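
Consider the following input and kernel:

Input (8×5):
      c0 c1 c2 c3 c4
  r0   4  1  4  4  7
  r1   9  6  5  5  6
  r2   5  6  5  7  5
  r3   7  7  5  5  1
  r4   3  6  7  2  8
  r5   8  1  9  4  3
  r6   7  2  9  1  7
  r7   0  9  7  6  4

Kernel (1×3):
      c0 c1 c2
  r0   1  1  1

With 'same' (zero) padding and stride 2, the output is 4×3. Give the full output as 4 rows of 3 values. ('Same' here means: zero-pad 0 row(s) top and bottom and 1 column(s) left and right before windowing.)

5 9 11
11 18 12
9 15 10
9 12 8

Output[0,0]: The receptive field on the zero-padded input at this output position is [0 4 1]. Elementwise product with the kernel and sum: 0·1 + 4·1 + 1·1.
Output[0,1]: The receptive field on the zero-padded input at this output position is [1 4 4]. Elementwise product with the kernel and sum: 1·1 + 4·1 + 4·1.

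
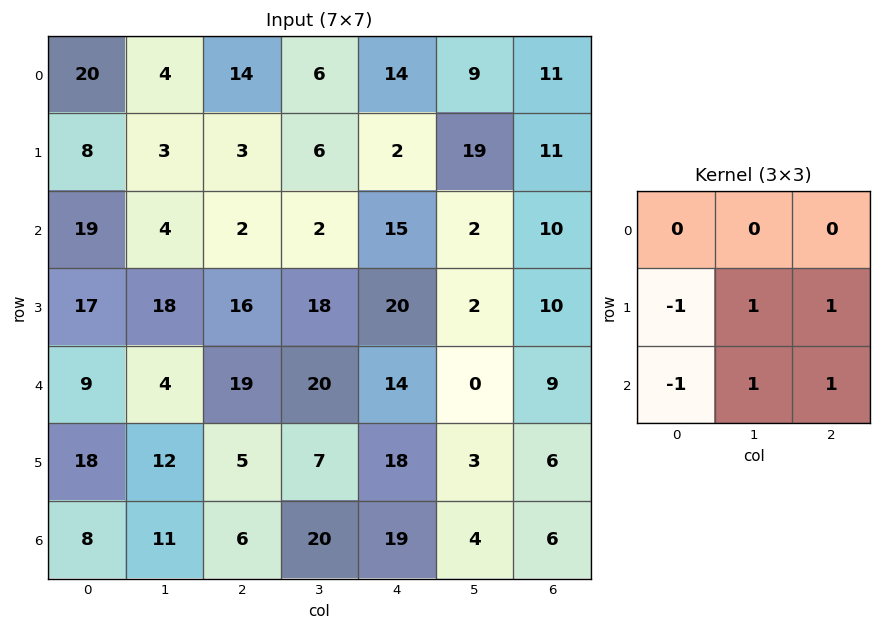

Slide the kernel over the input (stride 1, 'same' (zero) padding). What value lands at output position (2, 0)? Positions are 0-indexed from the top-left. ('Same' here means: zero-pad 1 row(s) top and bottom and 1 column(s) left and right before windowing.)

58

The receptive field on the zero-padded input at this output position is [0 8 3 / 0 19 4 / 0 17 18]. Elementwise product with the kernel and sum: 0·-1 + 19·1 + 4·1 + 0·-1 + 17·1 + 18·1.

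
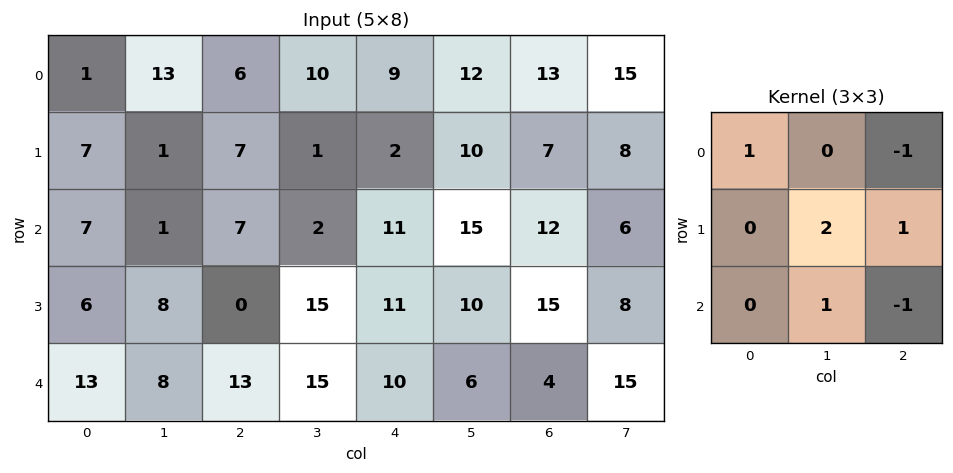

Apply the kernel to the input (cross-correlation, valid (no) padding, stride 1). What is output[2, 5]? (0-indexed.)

The receptive field on the input at this output position is [15 12 6 / 10 15 8 / 6 4 15]. Elementwise product with the kernel and sum: 15·1 + 6·-1 + 15·2 + 8·1 + 4·1 + 15·-1.

36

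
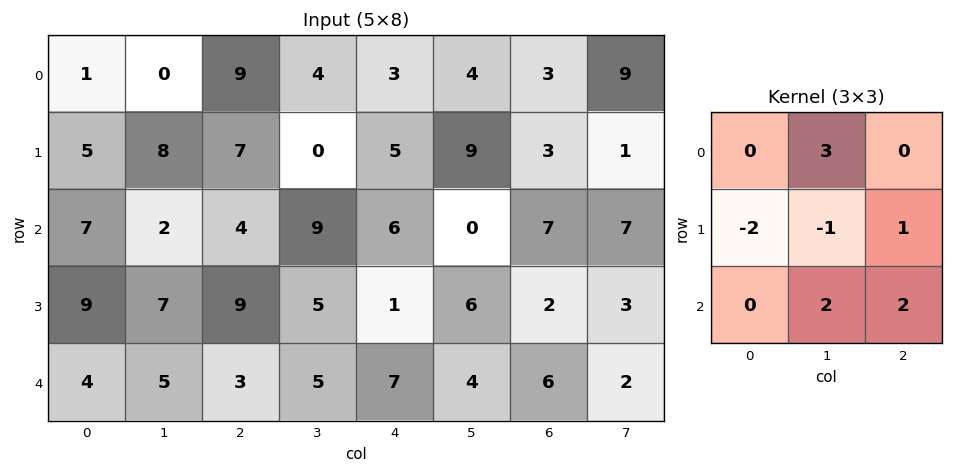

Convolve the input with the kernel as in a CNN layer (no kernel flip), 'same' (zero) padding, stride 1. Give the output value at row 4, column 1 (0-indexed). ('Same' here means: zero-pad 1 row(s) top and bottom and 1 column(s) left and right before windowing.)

11

The receptive field on the zero-padded input at this output position is [9 7 9 / 4 5 3 / 0 0 0]. Elementwise product with the kernel and sum: 7·3 + 4·-2 + 5·-1 + 3·1 + 0·2 + 0·2.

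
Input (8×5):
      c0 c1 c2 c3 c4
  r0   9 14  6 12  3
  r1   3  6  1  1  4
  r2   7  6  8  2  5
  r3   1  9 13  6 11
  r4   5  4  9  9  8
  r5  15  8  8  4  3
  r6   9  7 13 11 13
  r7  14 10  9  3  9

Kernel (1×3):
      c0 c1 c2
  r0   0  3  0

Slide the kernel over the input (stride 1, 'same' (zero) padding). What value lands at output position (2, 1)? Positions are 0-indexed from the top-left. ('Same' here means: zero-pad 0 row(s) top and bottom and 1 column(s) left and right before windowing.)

18

The receptive field on the zero-padded input at this output position is [7 6 8]. Elementwise product with the kernel and sum: 6·3.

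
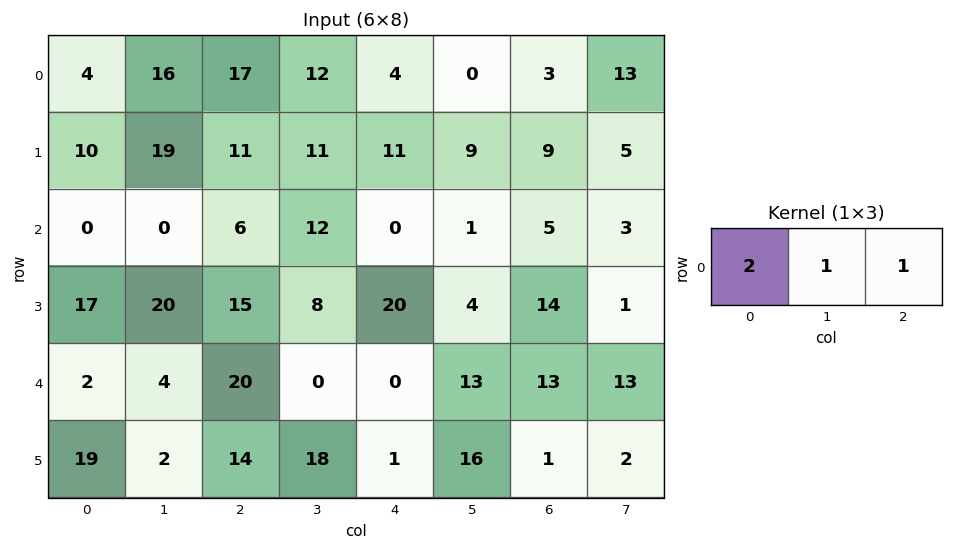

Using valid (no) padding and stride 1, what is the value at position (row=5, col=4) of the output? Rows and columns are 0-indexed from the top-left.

The receptive field on the input at this output position is [1 16 1]. Elementwise product with the kernel and sum: 1·2 + 16·1 + 1·1.

19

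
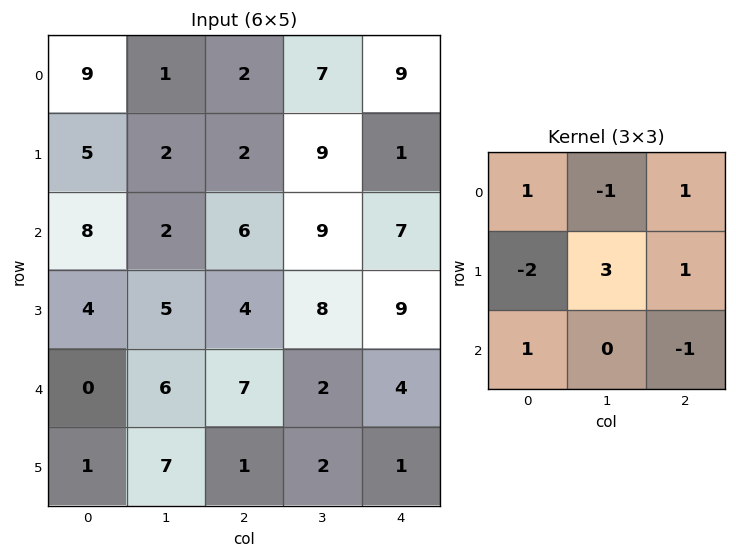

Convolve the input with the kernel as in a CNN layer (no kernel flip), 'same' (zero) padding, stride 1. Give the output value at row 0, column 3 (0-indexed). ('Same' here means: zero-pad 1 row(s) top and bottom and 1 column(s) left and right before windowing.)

27

The receptive field on the zero-padded input at this output position is [0 0 0 / 2 7 9 / 2 9 1]. Elementwise product with the kernel and sum: 0·1 + 0·-1 + 0·1 + 2·-2 + 7·3 + 9·1 + 2·1 + 1·-1.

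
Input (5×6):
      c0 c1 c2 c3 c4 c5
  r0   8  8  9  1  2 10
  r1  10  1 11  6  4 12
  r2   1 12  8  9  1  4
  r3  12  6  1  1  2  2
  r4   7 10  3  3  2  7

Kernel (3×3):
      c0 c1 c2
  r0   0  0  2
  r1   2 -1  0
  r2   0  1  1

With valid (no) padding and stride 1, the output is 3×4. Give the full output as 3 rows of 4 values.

Output[0,0]: The receptive field on the input at this output position is [8 8 9 / 10 1 11 / 1 12 8]. Elementwise product with the kernel and sum: 9·2 + 10·2 + 1·-1 + 12·1 + 8·1.
Output[0,1]: The receptive field on the input at this output position is [8 9 1 / 1 11 6 / 12 8 9]. Elementwise product with the kernel and sum: 1·2 + 1·2 + 11·-1 + 8·1 + 9·1.

57 10 30 33
19 30 18 45
47 35 8 17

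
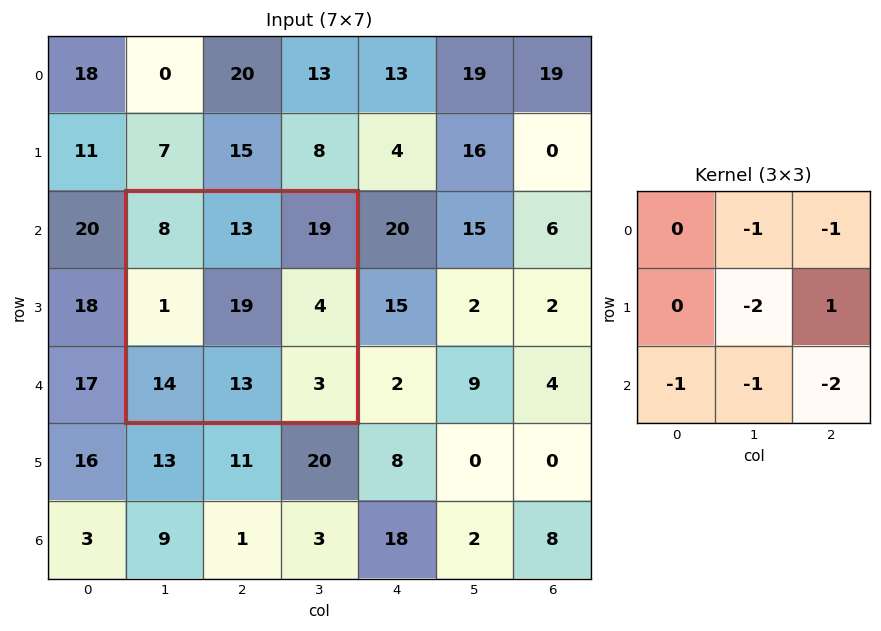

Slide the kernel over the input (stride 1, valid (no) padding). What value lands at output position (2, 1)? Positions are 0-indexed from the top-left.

-99

The receptive field on the input at this output position is [8 13 19 / 1 19 4 / 14 13 3]. Elementwise product with the kernel and sum: 13·-1 + 19·-1 + 19·-2 + 4·1 + 14·-1 + 13·-1 + 3·-2.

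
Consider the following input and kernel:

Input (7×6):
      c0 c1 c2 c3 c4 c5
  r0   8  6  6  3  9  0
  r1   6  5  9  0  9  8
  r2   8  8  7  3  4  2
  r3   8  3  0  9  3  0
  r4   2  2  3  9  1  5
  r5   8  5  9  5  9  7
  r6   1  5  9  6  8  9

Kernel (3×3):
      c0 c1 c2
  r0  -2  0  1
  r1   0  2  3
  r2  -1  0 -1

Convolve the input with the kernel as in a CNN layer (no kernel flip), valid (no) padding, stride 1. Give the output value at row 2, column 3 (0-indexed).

The receptive field on the input at this output position is [3 4 2 / 9 3 0 / 9 1 5]. Elementwise product with the kernel and sum: 3·-2 + 2·1 + 3·2 + 0·3 + 9·-1 + 5·-1.

-12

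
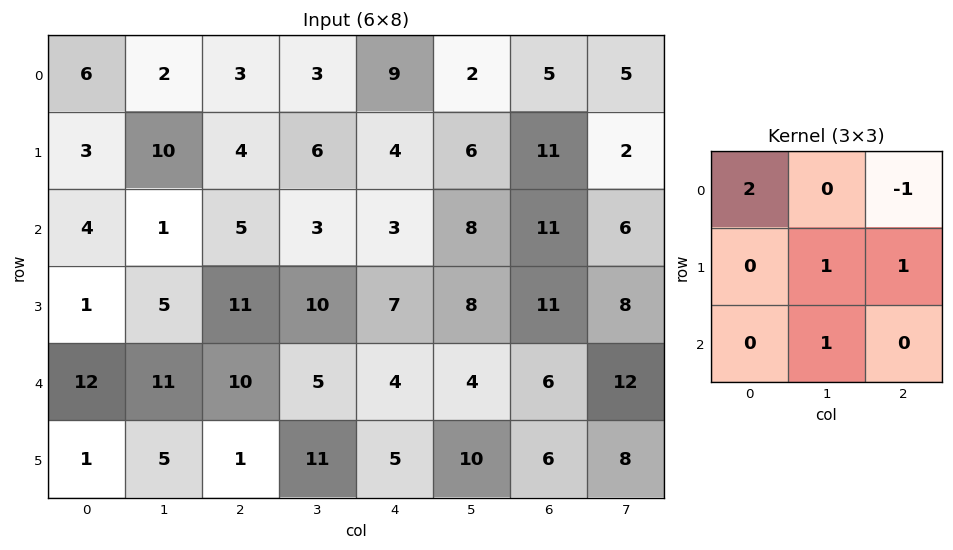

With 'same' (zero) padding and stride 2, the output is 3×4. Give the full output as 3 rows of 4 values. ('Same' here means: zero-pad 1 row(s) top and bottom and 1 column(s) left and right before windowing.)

Output[0,0]: The receptive field on the zero-padded input at this output position is [0 0 0 / 0 6 2 / 0 3 10]. Elementwise product with the kernel and sum: 0·2 + 0·-1 + 6·1 + 2·1 + 3·1.
Output[0,1]: The receptive field on the zero-padded input at this output position is [0 0 0 / 2 3 3 / 10 4 6]. Elementwise product with the kernel and sum: 0·2 + 0·-1 + 3·1 + 3·1 + 4·1.

11 10 15 21
-4 33 24 38
19 16 25 32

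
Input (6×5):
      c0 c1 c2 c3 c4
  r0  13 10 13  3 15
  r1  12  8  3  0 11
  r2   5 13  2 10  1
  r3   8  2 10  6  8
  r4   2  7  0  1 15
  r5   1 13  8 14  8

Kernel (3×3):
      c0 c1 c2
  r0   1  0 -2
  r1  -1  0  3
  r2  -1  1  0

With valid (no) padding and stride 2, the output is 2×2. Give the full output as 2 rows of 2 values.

Output[0,0]: The receptive field on the input at this output position is [13 10 13 / 12 8 3 / 5 13 2]. Elementwise product with the kernel and sum: 13·1 + 13·-2 + 12·-1 + 3·3 + 5·-1 + 13·1.
Output[0,1]: The receptive field on the input at this output position is [13 3 15 / 3 0 11 / 2 10 1]. Elementwise product with the kernel and sum: 13·1 + 15·-2 + 3·-1 + 11·3 + 2·-1 + 10·1.

-8 21
28 15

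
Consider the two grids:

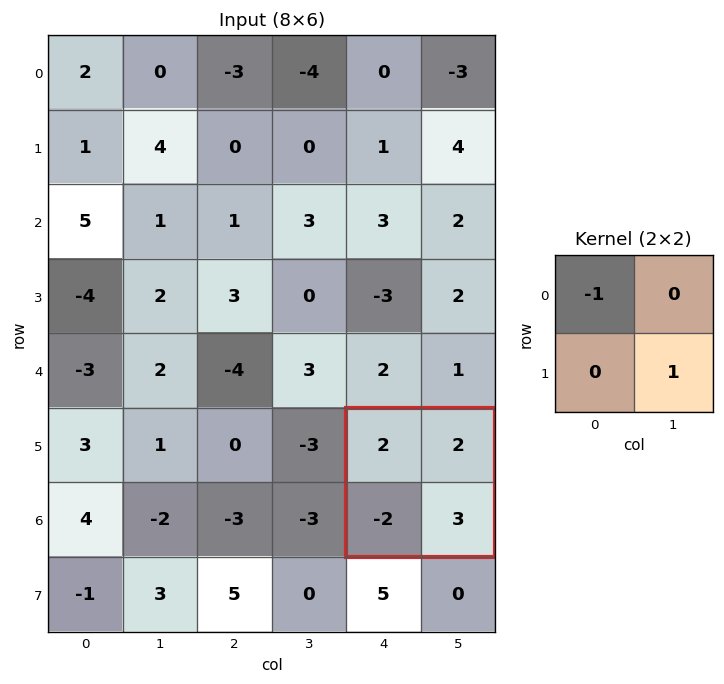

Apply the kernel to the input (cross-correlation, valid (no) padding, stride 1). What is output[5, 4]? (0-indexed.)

1

The receptive field on the input at this output position is [2 2 / -2 3]. Elementwise product with the kernel and sum: 2·-1 + 3·1.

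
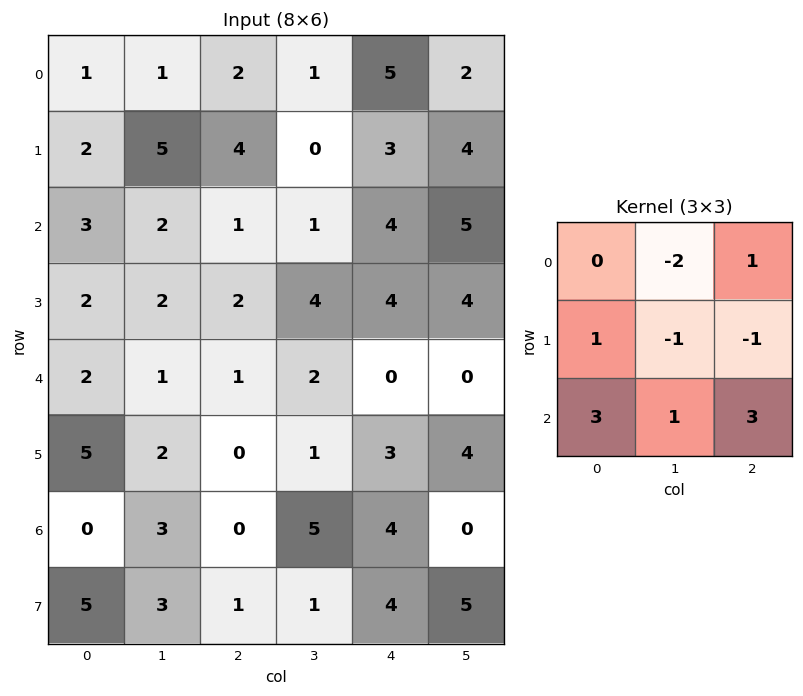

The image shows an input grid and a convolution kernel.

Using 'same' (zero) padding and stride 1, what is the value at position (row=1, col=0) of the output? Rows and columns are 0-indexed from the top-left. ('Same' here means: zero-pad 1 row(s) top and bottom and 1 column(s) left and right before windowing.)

The receptive field on the zero-padded input at this output position is [0 1 1 / 0 2 5 / 0 3 2]. Elementwise product with the kernel and sum: 1·-2 + 1·1 + 0·1 + 2·-1 + 5·-1 + 0·3 + 3·1 + 2·3.

1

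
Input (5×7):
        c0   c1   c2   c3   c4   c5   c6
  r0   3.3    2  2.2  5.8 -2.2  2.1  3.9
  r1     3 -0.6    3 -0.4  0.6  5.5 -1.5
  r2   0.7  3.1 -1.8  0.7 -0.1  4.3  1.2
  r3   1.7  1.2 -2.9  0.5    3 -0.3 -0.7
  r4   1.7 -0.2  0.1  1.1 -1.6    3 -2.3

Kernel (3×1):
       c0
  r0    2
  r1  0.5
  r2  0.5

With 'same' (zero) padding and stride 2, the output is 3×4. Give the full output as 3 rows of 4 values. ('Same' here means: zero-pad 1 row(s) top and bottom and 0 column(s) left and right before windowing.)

Output[0,0]: The receptive field on the zero-padded input at this output position is [0 / 3.3 / 3]. Elementwise product with the kernel and sum: 0·2 + 3.3·0.5 + 3·0.5.

3.15 2.6 -0.8 1.2
7.2 3.65 2.65 -2.75
4.25 -5.75 5.2 -2.55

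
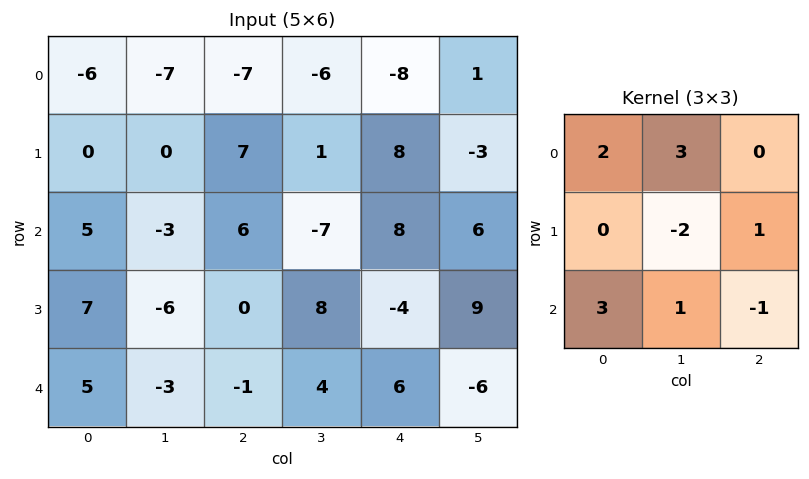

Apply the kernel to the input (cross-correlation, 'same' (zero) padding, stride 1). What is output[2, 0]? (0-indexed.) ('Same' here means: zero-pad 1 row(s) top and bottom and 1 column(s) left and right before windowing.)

0

The receptive field on the zero-padded input at this output position is [0 0 0 / 0 5 -3 / 0 7 -6]. Elementwise product with the kernel and sum: 0·2 + 0·3 + 5·-2 + -3·1 + 0·3 + 7·1 + -6·-1.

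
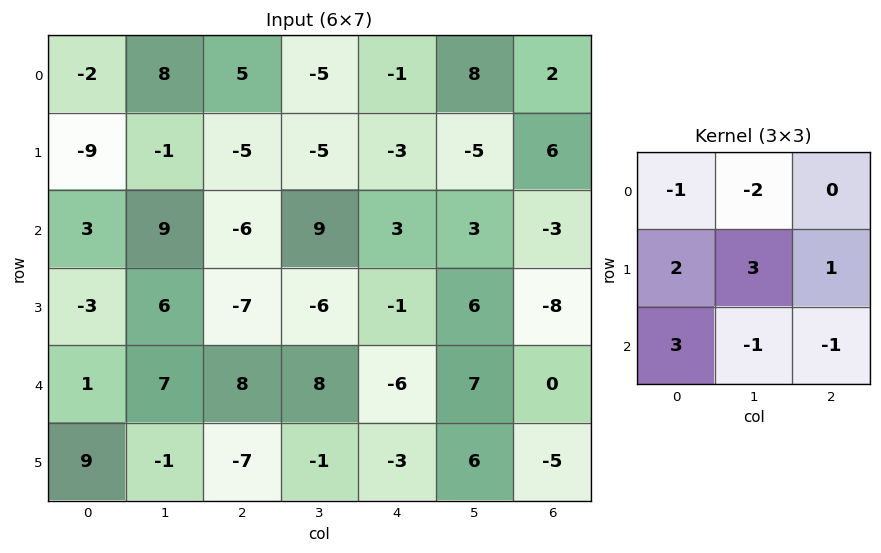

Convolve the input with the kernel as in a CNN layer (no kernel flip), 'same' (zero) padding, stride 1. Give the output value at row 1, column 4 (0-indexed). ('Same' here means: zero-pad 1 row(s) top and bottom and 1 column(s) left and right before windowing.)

4

The receptive field on the zero-padded input at this output position is [-5 -1 8 / -5 -3 -5 / 9 3 3]. Elementwise product with the kernel and sum: -5·-1 + -1·-2 + -5·2 + -3·3 + -5·1 + 9·3 + 3·-1 + 3·-1.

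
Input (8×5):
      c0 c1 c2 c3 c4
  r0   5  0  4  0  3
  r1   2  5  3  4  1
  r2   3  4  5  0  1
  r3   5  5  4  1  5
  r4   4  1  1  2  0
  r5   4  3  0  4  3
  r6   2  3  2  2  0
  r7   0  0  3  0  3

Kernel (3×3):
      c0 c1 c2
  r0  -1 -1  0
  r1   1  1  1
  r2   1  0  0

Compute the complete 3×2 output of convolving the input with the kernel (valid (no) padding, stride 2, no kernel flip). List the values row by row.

8 9
11 6
4 6

Output[0,0]: The receptive field on the input at this output position is [5 0 4 / 2 5 3 / 3 4 5]. Elementwise product with the kernel and sum: 5·-1 + 0·-1 + 2·1 + 5·1 + 3·1 + 3·1.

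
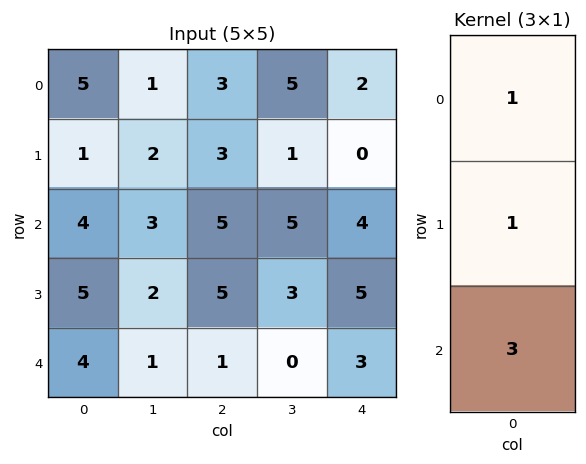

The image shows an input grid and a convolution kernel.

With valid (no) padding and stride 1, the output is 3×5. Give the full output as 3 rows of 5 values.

18 12 21 21 14
20 11 23 15 19
21 8 13 8 18

Output[0,0]: The receptive field on the input at this output position is [5 / 1 / 4]. Elementwise product with the kernel and sum: 5·1 + 1·1 + 4·3.
Output[0,1]: The receptive field on the input at this output position is [1 / 2 / 3]. Elementwise product with the kernel and sum: 1·1 + 2·1 + 3·3.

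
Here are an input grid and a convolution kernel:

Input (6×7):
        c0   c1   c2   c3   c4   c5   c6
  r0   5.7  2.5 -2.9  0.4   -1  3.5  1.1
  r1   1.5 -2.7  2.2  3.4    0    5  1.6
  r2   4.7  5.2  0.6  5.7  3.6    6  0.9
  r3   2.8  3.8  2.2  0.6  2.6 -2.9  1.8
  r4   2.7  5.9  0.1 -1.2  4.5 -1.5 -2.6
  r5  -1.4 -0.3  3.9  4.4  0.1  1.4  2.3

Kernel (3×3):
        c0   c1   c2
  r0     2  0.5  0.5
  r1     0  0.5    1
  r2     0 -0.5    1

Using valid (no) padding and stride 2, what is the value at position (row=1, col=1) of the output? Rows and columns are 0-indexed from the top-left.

13.85

The receptive field on the input at this output position is [0.6 5.7 3.6 / 2.2 0.6 2.6 / 0.1 -1.2 4.5]. Elementwise product with the kernel and sum: 0.6·2 + 5.7·0.5 + 3.6·0.5 + 0.6·0.5 + 2.6·1 + -1.2·-0.5 + 4.5·1.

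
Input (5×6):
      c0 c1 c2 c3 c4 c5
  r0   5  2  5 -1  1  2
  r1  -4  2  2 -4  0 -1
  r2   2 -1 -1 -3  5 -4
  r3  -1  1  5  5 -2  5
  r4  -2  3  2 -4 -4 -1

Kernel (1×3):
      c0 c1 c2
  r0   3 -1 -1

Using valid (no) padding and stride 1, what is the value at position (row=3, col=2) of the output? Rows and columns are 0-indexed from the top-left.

12

The receptive field on the input at this output position is [5 5 -2]. Elementwise product with the kernel and sum: 5·3 + 5·-1 + -2·-1.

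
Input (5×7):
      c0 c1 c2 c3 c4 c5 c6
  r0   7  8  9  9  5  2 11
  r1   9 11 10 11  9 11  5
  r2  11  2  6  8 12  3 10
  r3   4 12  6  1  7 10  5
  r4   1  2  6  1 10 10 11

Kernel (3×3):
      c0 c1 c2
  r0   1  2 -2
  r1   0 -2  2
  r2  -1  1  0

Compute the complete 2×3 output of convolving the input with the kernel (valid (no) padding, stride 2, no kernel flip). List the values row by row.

Output[0,0]: The receptive field on the input at this output position is [7 8 9 / 9 11 10 / 11 2 6]. Elementwise product with the kernel and sum: 7·1 + 8·2 + 9·-2 + 11·-2 + 10·2 + 11·-1 + 2·1.
Output[0,1]: The receptive field on the input at this output position is [9 9 5 / 10 11 9 / 6 8 12]. Elementwise product with the kernel and sum: 9·1 + 9·2 + 5·-2 + 11·-2 + 9·2 + 6·-1 + 8·1.

-6 15 -34
-8 5 -12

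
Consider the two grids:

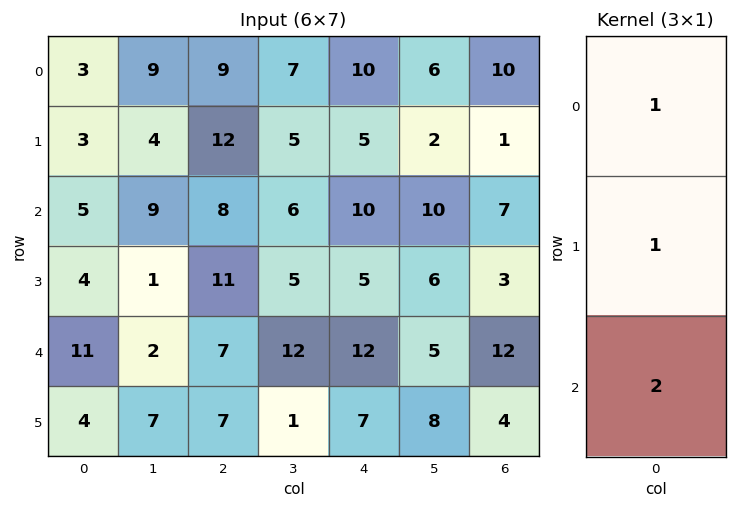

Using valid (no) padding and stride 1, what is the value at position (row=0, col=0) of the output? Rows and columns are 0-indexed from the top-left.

16

The receptive field on the input at this output position is [3 / 3 / 5]. Elementwise product with the kernel and sum: 3·1 + 3·1 + 5·2.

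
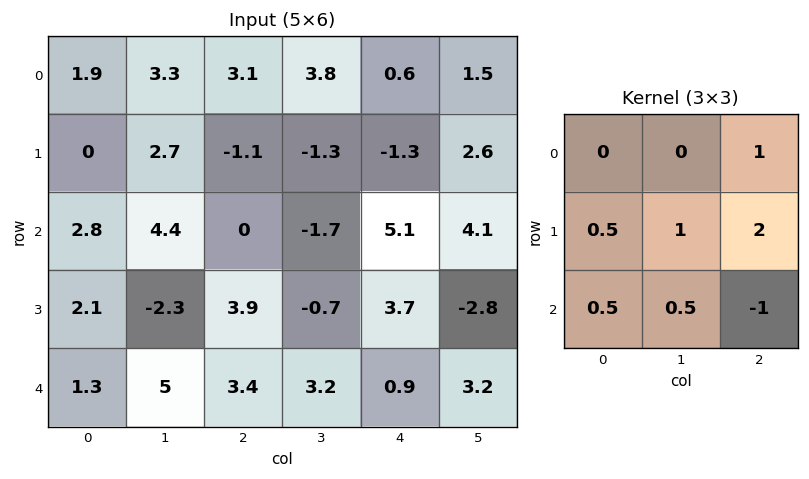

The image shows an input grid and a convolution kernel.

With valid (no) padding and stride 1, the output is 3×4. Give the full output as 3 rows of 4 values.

7.2 5.35 -9.8 2.35
0.7 -1 5.1 19.35
6.3 0.65 16.15 0.7

Output[0,0]: The receptive field on the input at this output position is [1.9 3.3 3.1 / 0 2.7 -1.1 / 2.8 4.4 0]. Elementwise product with the kernel and sum: 3.1·1 + 0·0.5 + 2.7·1 + -1.1·2 + 2.8·0.5 + 4.4·0.5 + 0·-1.
Output[0,1]: The receptive field on the input at this output position is [3.3 3.1 3.8 / 2.7 -1.1 -1.3 / 4.4 0 -1.7]. Elementwise product with the kernel and sum: 3.8·1 + 2.7·0.5 + -1.1·1 + -1.3·2 + 4.4·0.5 + 0·0.5 + -1.7·-1.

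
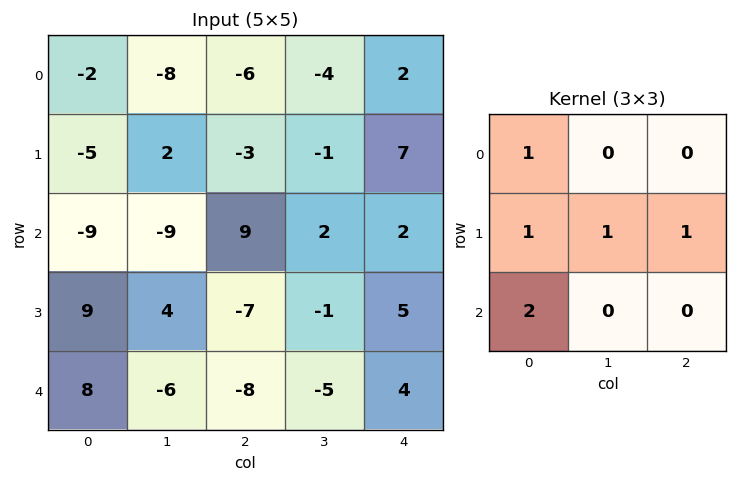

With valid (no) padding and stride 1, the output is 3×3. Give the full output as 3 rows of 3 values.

-26 -28 15
4 12 -4
13 -25 -10

Output[0,0]: The receptive field on the input at this output position is [-2 -8 -6 / -5 2 -3 / -9 -9 9]. Elementwise product with the kernel and sum: -2·1 + -5·1 + 2·1 + -3·1 + -9·2.
Output[0,1]: The receptive field on the input at this output position is [-8 -6 -4 / 2 -3 -1 / -9 9 2]. Elementwise product with the kernel and sum: -8·1 + 2·1 + -3·1 + -1·1 + -9·2.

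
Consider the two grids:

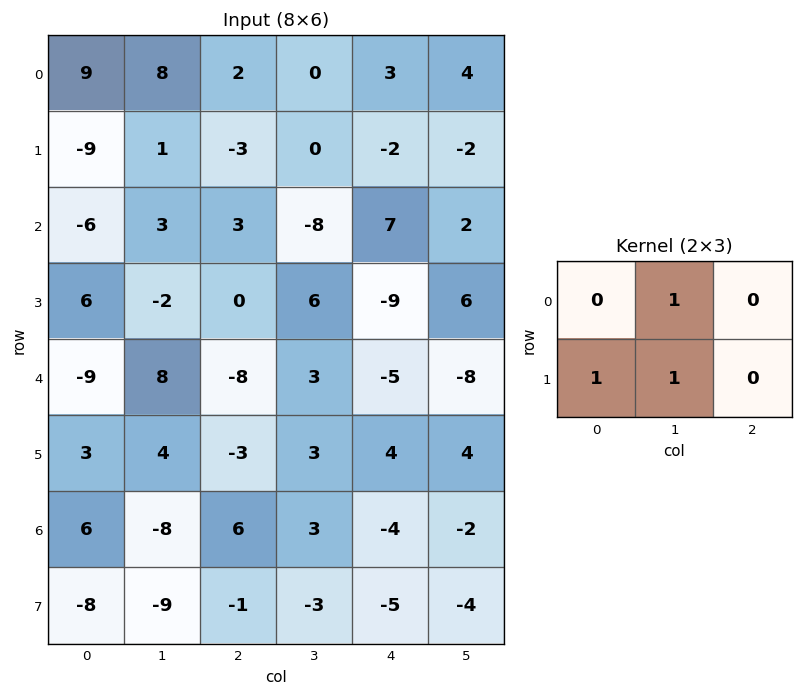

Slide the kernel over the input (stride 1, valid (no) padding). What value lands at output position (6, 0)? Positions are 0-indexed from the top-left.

-25

The receptive field on the input at this output position is [6 -8 6 / -8 -9 -1]. Elementwise product with the kernel and sum: -8·1 + -8·1 + -9·1.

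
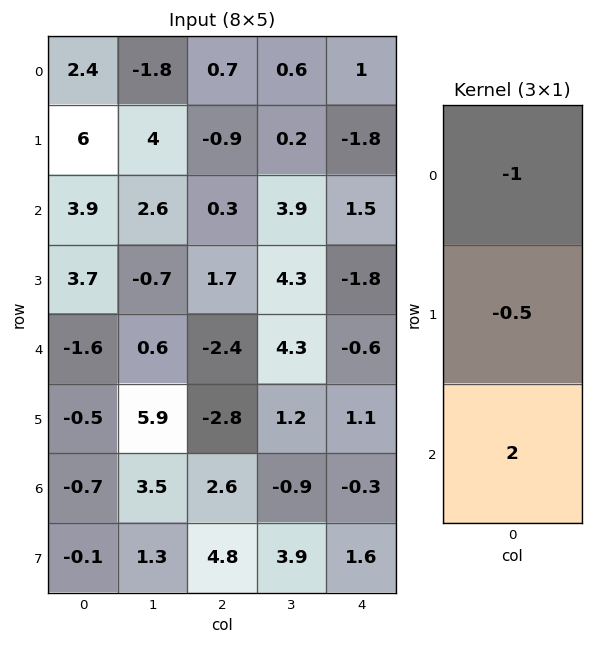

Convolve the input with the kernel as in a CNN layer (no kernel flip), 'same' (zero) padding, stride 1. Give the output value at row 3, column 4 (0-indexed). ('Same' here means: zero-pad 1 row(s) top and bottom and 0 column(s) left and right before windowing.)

-1.8

The receptive field on the zero-padded input at this output position is [1.5 / -1.8 / -0.6]. Elementwise product with the kernel and sum: 1.5·-1 + -1.8·-0.5 + -0.6·2.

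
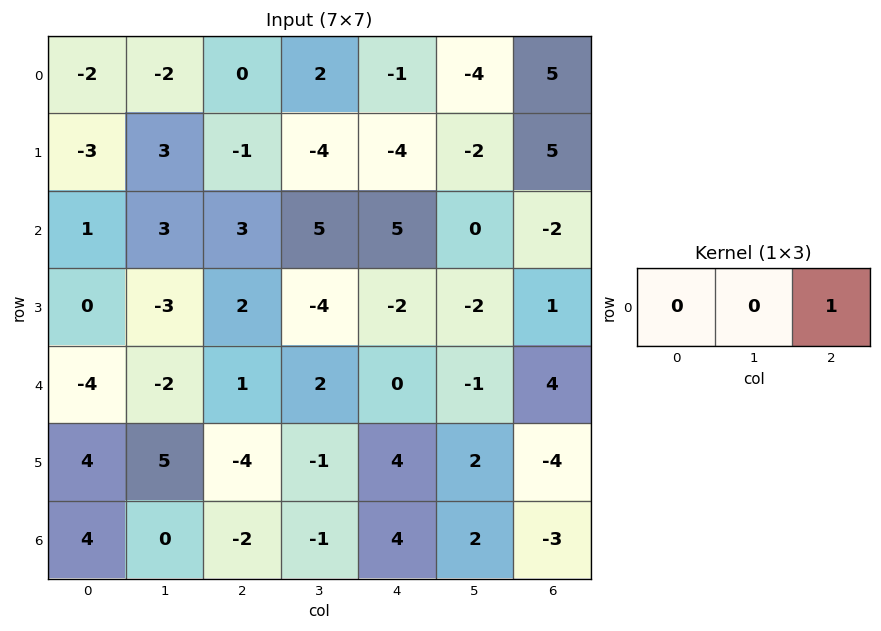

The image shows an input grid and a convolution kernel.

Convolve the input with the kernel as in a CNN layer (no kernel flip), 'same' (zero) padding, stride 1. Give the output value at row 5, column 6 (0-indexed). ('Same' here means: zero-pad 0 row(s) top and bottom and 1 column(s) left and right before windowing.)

The receptive field on the zero-padded input at this output position is [2 -4 0]. Elementwise product with the kernel and sum: 0·1.

0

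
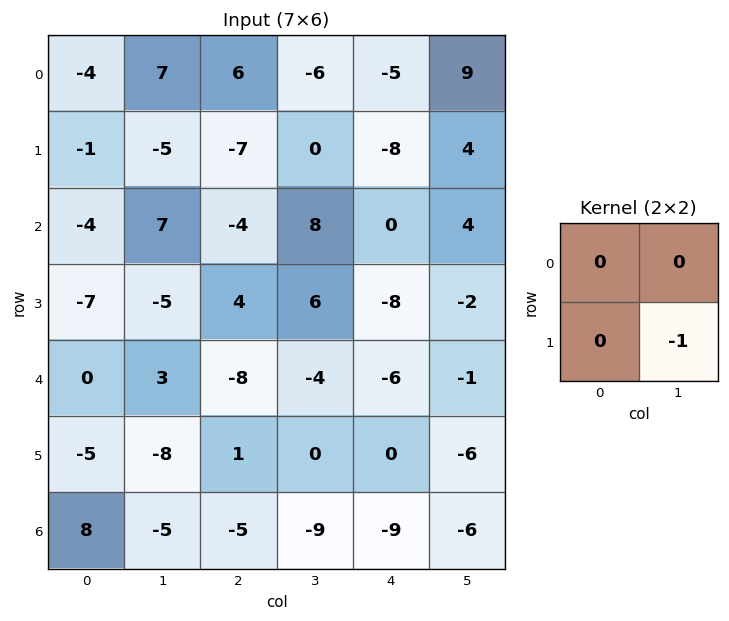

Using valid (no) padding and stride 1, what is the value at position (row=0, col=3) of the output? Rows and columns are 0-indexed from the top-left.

8

The receptive field on the input at this output position is [-6 -5 / 0 -8]. Elementwise product with the kernel and sum: -8·-1.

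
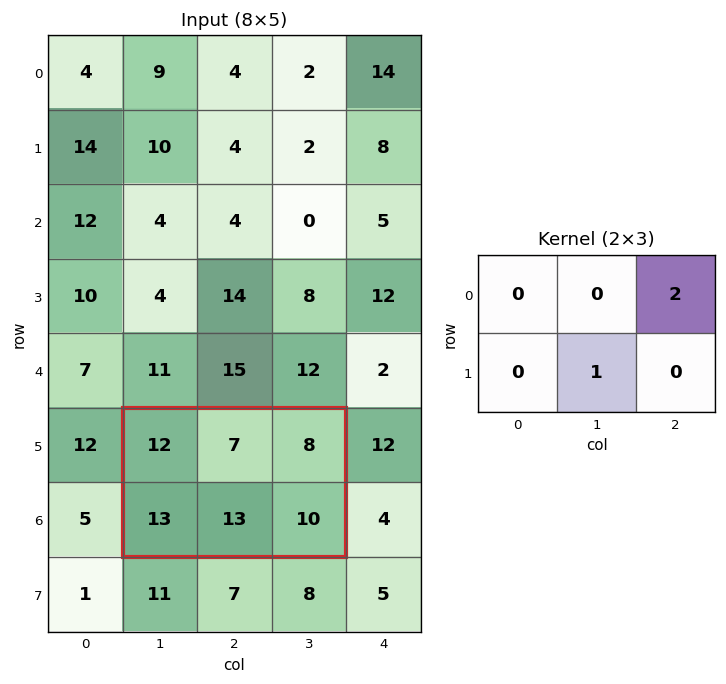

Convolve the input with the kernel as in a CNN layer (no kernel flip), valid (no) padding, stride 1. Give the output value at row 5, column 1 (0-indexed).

29

The receptive field on the input at this output position is [12 7 8 / 13 13 10]. Elementwise product with the kernel and sum: 8·2 + 13·1.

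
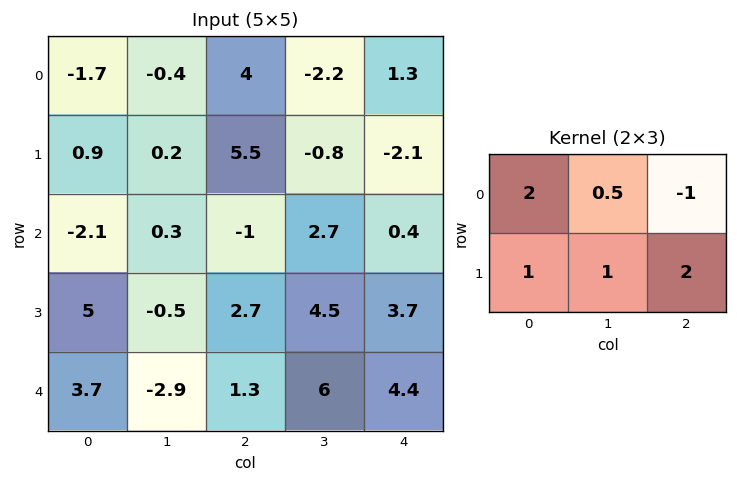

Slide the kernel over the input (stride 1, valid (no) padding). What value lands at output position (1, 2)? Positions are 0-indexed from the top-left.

15.2

The receptive field on the input at this output position is [5.5 -0.8 -2.1 / -1 2.7 0.4]. Elementwise product with the kernel and sum: 5.5·2 + -0.8·0.5 + -2.1·-1 + -1·1 + 2.7·1 + 0.4·2.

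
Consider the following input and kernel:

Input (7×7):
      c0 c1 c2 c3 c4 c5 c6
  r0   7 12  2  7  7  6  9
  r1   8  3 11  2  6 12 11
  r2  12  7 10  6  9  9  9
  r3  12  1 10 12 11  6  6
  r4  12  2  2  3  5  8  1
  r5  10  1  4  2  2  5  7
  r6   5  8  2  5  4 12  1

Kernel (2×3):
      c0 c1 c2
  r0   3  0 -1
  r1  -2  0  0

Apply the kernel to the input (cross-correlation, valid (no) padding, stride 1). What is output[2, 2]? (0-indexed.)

1

The receptive field on the input at this output position is [10 6 9 / 10 12 11]. Elementwise product with the kernel and sum: 10·3 + 9·-1 + 10·-2.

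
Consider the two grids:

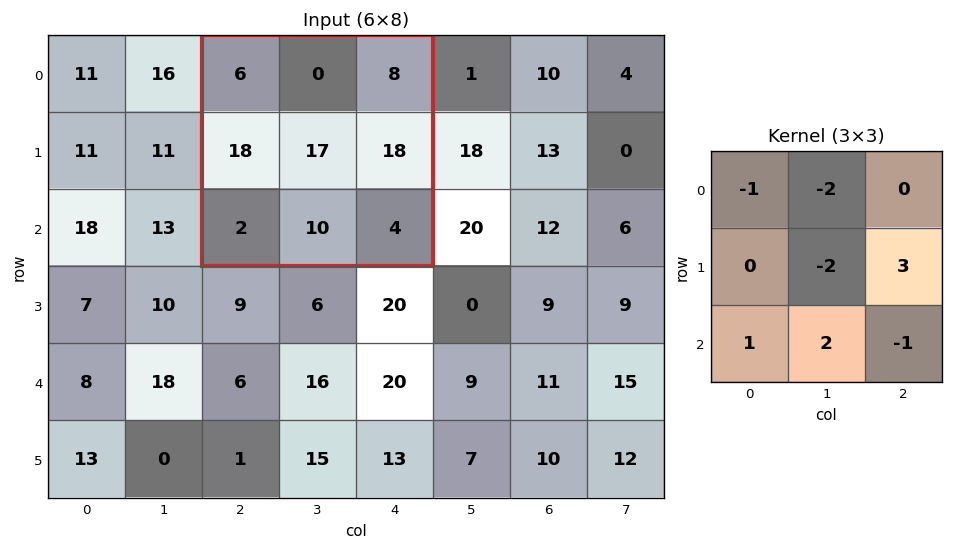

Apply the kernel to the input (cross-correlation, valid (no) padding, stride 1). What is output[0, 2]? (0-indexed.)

32

The receptive field on the input at this output position is [6 0 8 / 18 17 18 / 2 10 4]. Elementwise product with the kernel and sum: 6·-1 + 0·-2 + 17·-2 + 18·3 + 2·1 + 10·2 + 4·-1.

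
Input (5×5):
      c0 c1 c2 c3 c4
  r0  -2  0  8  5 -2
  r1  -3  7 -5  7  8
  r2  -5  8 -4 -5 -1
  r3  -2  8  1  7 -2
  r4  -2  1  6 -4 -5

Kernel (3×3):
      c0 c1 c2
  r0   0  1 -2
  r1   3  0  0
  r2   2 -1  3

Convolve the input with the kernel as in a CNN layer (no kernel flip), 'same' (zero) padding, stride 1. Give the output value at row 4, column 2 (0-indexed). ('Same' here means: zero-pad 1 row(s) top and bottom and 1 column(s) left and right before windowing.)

-10

The receptive field on the zero-padded input at this output position is [8 1 7 / 1 6 -4 / 0 0 0]. Elementwise product with the kernel and sum: 1·1 + 7·-2 + 1·3 + 0·2 + 0·-1 + 0·3.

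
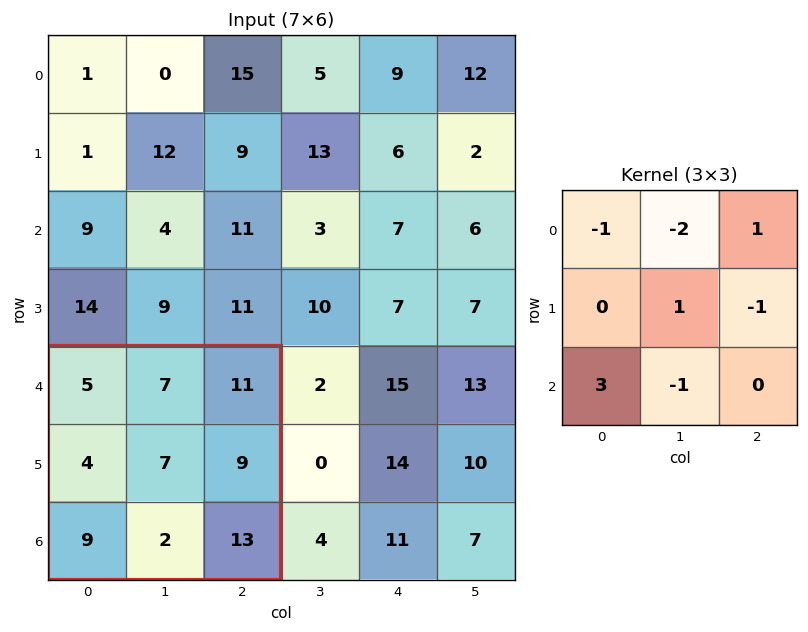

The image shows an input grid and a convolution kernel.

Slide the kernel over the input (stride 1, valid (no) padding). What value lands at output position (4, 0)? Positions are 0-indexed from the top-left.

15

The receptive field on the input at this output position is [5 7 11 / 4 7 9 / 9 2 13]. Elementwise product with the kernel and sum: 5·-1 + 7·-2 + 11·1 + 7·1 + 9·-1 + 9·3 + 2·-1.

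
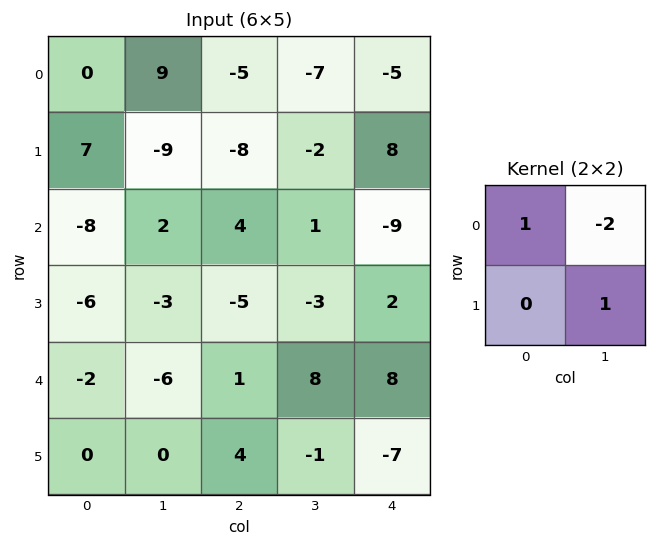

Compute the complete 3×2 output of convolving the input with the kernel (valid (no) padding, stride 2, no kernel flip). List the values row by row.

Output[0,0]: The receptive field on the input at this output position is [0 9 / 7 -9]. Elementwise product with the kernel and sum: 0·1 + 9·-2 + -9·1.

-27 7
-15 -1
10 -16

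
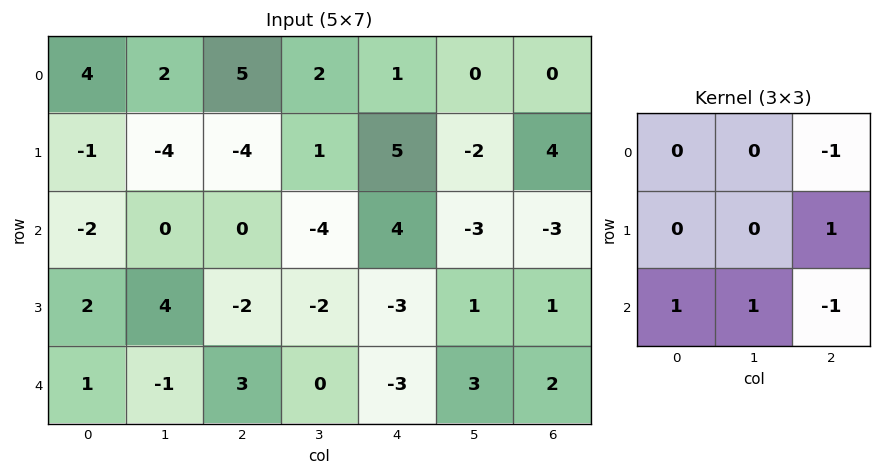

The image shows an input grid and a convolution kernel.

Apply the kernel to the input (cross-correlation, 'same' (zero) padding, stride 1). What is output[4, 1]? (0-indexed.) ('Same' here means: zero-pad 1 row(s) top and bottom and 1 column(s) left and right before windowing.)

The receptive field on the zero-padded input at this output position is [2 4 -2 / 1 -1 3 / 0 0 0]. Elementwise product with the kernel and sum: -2·-1 + 3·1 + 0·1 + 0·1 + 0·-1.

5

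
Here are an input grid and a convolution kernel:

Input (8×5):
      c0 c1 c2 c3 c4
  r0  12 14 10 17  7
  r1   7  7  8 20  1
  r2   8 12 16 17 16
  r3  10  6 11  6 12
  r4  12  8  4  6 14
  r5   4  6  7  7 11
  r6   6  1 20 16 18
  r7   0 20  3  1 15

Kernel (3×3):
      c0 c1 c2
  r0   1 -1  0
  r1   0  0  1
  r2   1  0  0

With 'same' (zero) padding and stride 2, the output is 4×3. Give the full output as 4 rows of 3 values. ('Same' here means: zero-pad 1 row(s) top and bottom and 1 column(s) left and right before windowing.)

Output[0,0]: The receptive field on the zero-padded input at this output position is [0 0 0 / 0 12 14 / 0 7 7]. Elementwise product with the kernel and sum: 0·1 + 0·-1 + 14·1 + 0·1.
Output[0,1]: The receptive field on the zero-padded input at this output position is [0 0 0 / 14 10 17 / 7 8 20]. Elementwise product with the kernel and sum: 0·1 + 0·-1 + 17·1 + 7·1.

14 24 20
5 22 25
-2 7 1
-3 35 -3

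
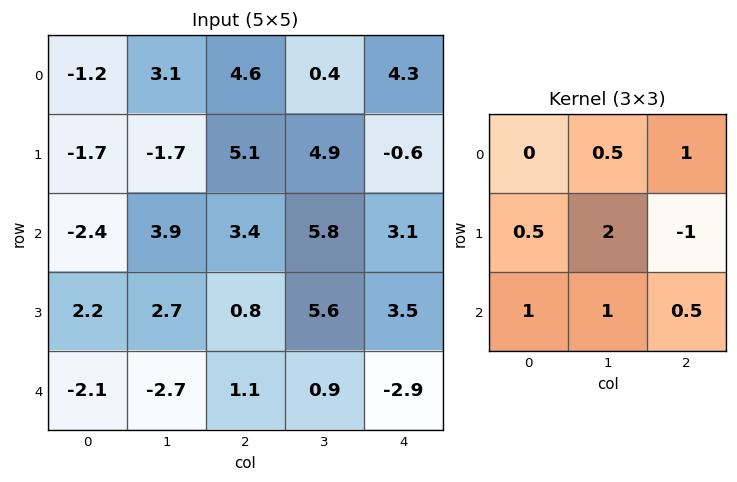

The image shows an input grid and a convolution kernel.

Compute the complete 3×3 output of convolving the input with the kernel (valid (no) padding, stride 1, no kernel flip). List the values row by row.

-0 17.35 28.2
12.75 16.7 20.2
6.8 3.7 14.65

Output[0,0]: The receptive field on the input at this output position is [-1.2 3.1 4.6 / -1.7 -1.7 5.1 / -2.4 3.9 3.4]. Elementwise product with the kernel and sum: 3.1·0.5 + 4.6·1 + -1.7·0.5 + -1.7·2 + 5.1·-1 + -2.4·1 + 3.9·1 + 3.4·0.5.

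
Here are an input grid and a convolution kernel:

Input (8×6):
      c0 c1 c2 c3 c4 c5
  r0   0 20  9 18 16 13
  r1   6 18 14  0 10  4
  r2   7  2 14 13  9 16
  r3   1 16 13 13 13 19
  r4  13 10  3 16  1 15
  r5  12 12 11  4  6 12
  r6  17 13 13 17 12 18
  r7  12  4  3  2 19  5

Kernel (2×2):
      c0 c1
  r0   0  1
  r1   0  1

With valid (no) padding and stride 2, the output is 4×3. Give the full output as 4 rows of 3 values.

Output[0,0]: The receptive field on the input at this output position is [0 20 / 6 18]. Elementwise product with the kernel and sum: 20·1 + 18·1.
Output[0,1]: The receptive field on the input at this output position is [9 18 / 14 0]. Elementwise product with the kernel and sum: 18·1 + 0·1.

38 18 17
18 26 35
22 20 27
17 19 23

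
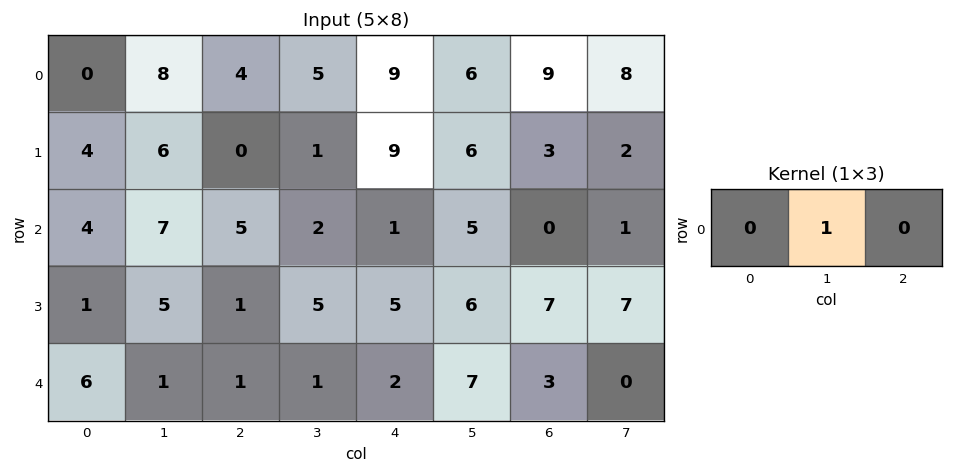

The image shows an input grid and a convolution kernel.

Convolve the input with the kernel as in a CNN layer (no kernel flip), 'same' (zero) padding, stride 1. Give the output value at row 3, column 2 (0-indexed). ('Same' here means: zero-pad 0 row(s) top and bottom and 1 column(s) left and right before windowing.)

1

The receptive field on the zero-padded input at this output position is [5 1 5]. Elementwise product with the kernel and sum: 1·1.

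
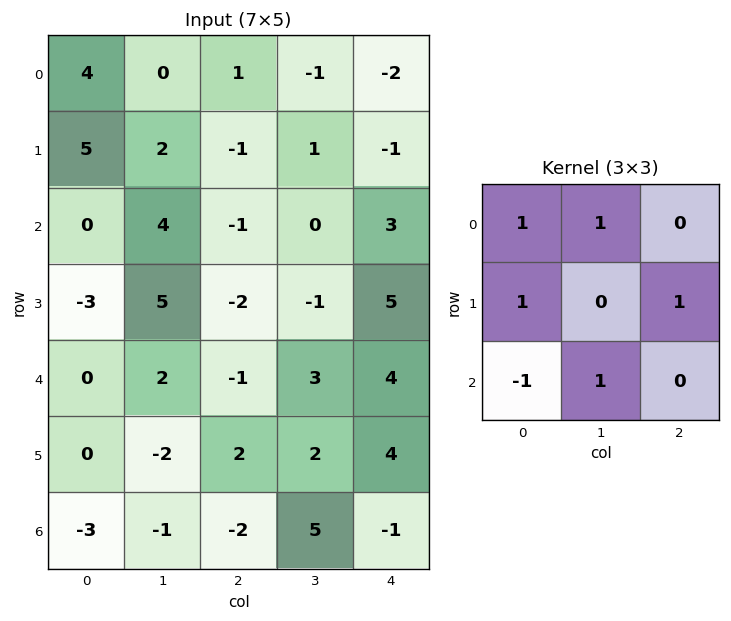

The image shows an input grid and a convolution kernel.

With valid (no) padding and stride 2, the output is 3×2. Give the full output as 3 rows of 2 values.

12 -1
1 6
6 15

Output[0,0]: The receptive field on the input at this output position is [4 0 1 / 5 2 -1 / 0 4 -1]. Elementwise product with the kernel and sum: 4·1 + 0·1 + 5·1 + -1·1 + 0·-1 + 4·1.
Output[0,1]: The receptive field on the input at this output position is [1 -1 -2 / -1 1 -1 / -1 0 3]. Elementwise product with the kernel and sum: 1·1 + -1·1 + -1·1 + -1·1 + -1·-1 + 0·1.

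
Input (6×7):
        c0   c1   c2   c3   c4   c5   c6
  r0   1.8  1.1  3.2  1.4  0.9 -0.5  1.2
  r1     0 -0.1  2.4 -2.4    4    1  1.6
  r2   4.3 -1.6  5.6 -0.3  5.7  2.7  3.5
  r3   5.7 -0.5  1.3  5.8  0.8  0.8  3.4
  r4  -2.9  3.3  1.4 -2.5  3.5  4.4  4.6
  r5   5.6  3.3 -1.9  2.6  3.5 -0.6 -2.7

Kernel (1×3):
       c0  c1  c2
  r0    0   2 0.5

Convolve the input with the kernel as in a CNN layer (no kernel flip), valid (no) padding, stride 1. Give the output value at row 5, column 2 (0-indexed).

The receptive field on the input at this output position is [-1.9 2.6 3.5]. Elementwise product with the kernel and sum: 2.6·2 + 3.5·0.5.

6.95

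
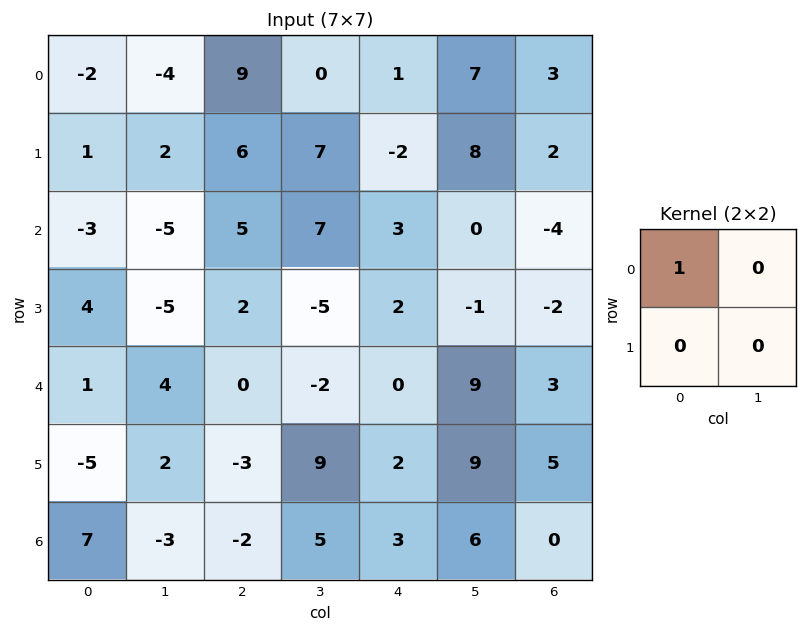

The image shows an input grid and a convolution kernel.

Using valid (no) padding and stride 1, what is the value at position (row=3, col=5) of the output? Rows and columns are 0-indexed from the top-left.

The receptive field on the input at this output position is [-1 -2 / 9 3]. Elementwise product with the kernel and sum: -1·1.

-1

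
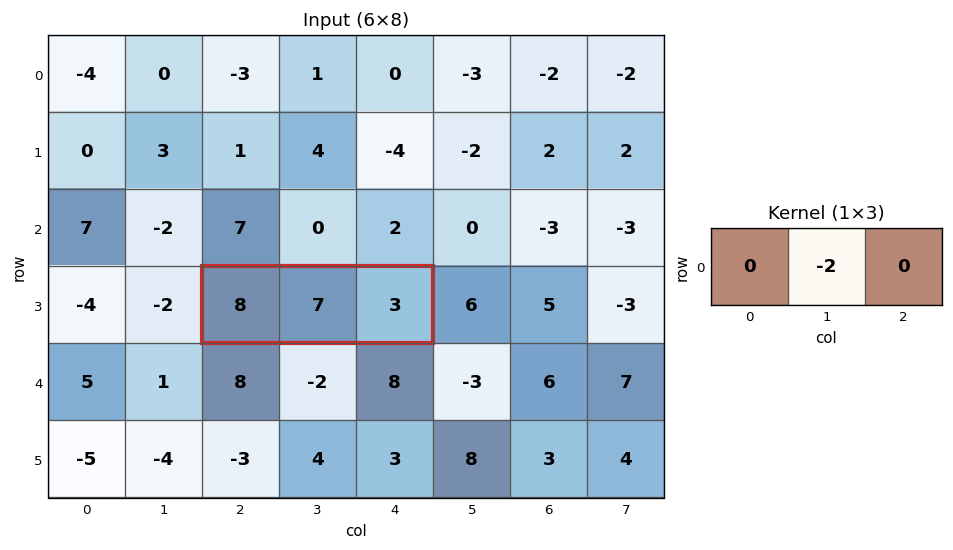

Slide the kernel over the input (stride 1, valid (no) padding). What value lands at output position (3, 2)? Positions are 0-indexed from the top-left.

The receptive field on the input at this output position is [8 7 3]. Elementwise product with the kernel and sum: 7·-2.

-14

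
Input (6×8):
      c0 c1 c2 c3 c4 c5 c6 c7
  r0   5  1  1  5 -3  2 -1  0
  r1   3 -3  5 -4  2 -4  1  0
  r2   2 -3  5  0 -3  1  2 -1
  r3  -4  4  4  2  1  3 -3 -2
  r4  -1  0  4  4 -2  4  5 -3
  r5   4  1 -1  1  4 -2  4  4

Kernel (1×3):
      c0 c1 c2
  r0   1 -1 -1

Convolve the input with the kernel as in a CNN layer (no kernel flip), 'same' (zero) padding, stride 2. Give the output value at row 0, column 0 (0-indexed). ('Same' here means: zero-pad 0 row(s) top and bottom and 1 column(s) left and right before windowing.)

-6

The receptive field on the zero-padded input at this output position is [0 5 1]. Elementwise product with the kernel and sum: 0·1 + 5·-1 + 1·-1.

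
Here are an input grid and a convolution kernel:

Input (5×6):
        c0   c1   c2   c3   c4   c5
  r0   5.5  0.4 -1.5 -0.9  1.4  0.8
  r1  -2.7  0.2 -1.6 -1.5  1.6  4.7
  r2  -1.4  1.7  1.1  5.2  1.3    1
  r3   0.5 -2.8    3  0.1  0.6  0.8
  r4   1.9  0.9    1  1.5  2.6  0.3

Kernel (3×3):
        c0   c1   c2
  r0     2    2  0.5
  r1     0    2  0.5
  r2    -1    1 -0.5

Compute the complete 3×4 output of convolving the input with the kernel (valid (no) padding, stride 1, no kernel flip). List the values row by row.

Output[0,0]: The receptive field on the input at this output position is [5.5 0.4 -1.5 / -2.7 0.2 -1.6 / -1.4 1.7 1.1]. Elementwise product with the kernel and sum: 5.5·2 + 0.4·2 + -1.5·0.5 + 0.2·2 + -1.6·0.5 + -1.4·-1 + 1.7·1 + 1.1·-0.5.

13.2 -9.8 -2.85 2.55
-6.65 7 2.45 5.75
-4.45 13.6 12.95 16.05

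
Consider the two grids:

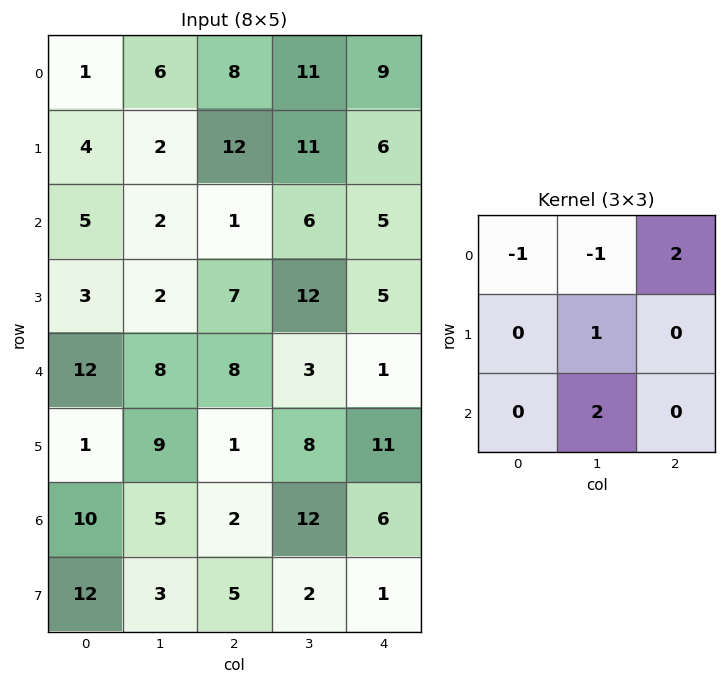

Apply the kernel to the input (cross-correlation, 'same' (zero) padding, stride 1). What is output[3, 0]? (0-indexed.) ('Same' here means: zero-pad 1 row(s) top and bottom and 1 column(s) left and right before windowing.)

26

The receptive field on the zero-padded input at this output position is [0 5 2 / 0 3 2 / 0 12 8]. Elementwise product with the kernel and sum: 0·-1 + 5·-1 + 2·2 + 3·1 + 12·2.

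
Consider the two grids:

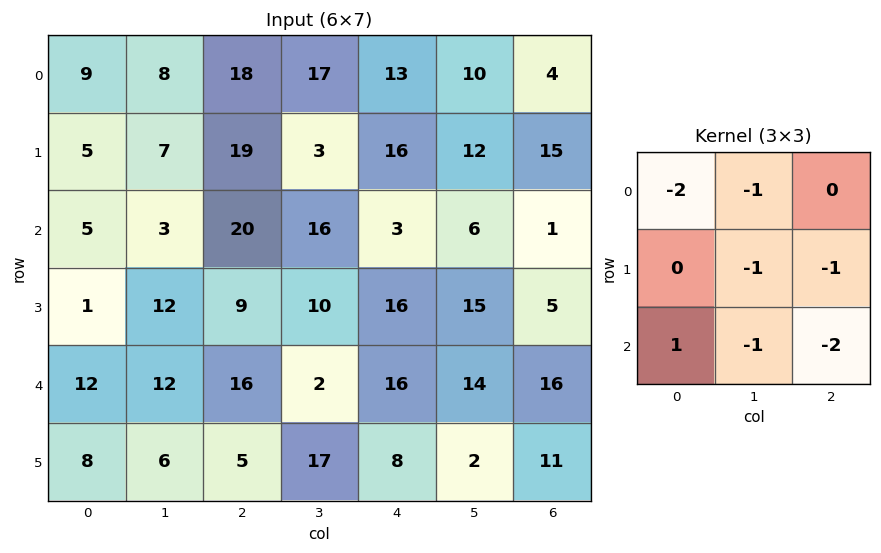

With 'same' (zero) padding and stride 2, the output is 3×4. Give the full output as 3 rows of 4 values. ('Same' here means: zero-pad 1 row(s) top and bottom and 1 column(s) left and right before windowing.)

Output[0,0]: The receptive field on the zero-padded input at this output position is [0 0 0 / 0 9 8 / 0 5 7]. Elementwise product with the kernel and sum: 0·-2 + 0·-1 + 9·-1 + 8·-1 + 0·1 + 5·-1 + 7·-2.
Output[0,1]: The receptive field on the zero-padded input at this output position is [0 0 0 / 8 18 17 / 7 19 3]. Elementwise product with the kernel and sum: 0·-2 + 0·-1 + 18·-1 + 17·-1 + 7·1 + 19·-1 + 3·-2.

-36 -53 -60 -7
-38 -86 -67 -30
-45 -84 -61 -60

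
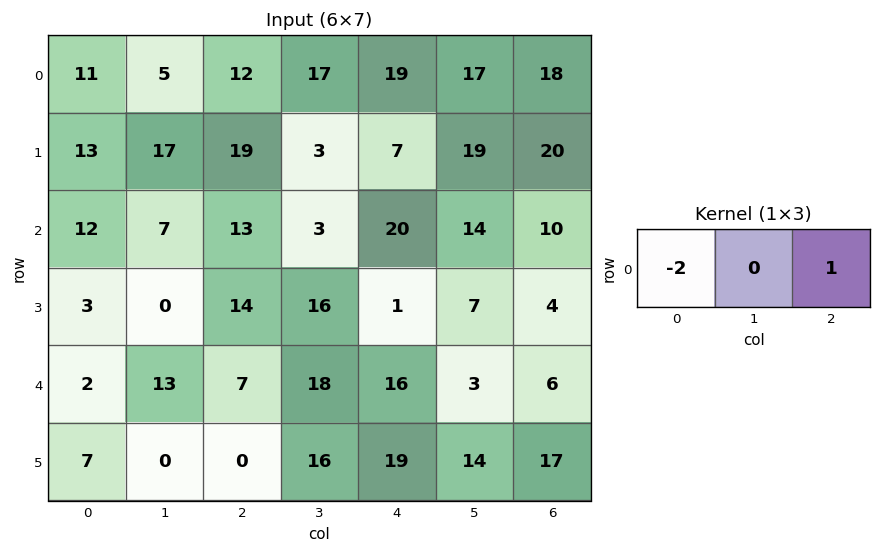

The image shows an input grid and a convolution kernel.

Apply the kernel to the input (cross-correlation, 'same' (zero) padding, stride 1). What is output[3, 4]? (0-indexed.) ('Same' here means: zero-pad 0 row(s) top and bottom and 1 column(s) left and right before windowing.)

The receptive field on the zero-padded input at this output position is [16 1 7]. Elementwise product with the kernel and sum: 16·-2 + 7·1.

-25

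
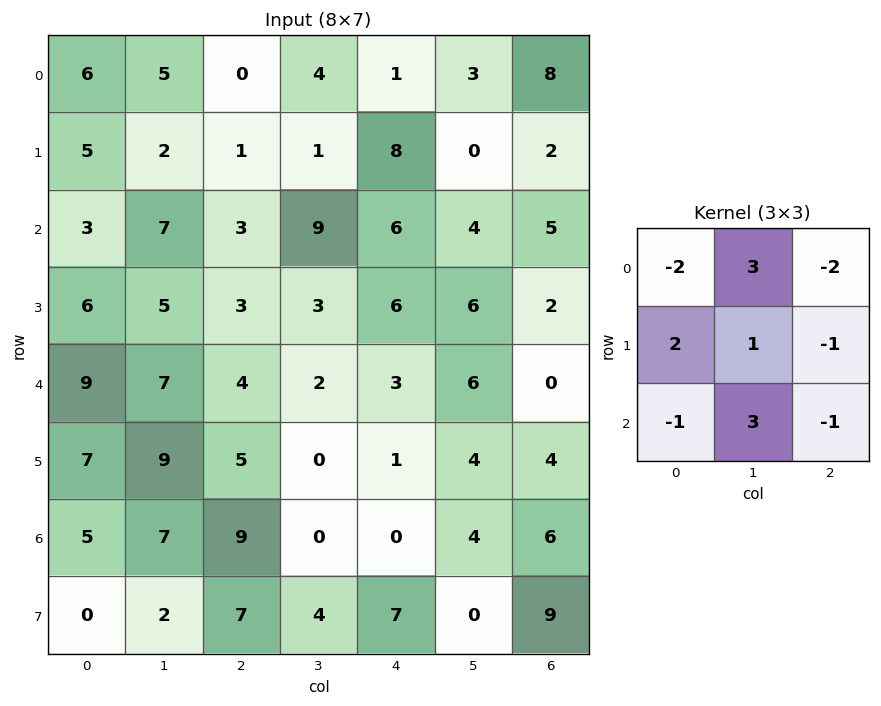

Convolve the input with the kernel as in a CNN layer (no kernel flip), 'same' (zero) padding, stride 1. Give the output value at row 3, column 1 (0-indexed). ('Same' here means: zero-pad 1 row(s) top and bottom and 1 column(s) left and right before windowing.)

31

The receptive field on the zero-padded input at this output position is [3 7 3 / 6 5 3 / 9 7 4]. Elementwise product with the kernel and sum: 3·-2 + 7·3 + 3·-2 + 6·2 + 5·1 + 3·-1 + 9·-1 + 7·3 + 4·-1.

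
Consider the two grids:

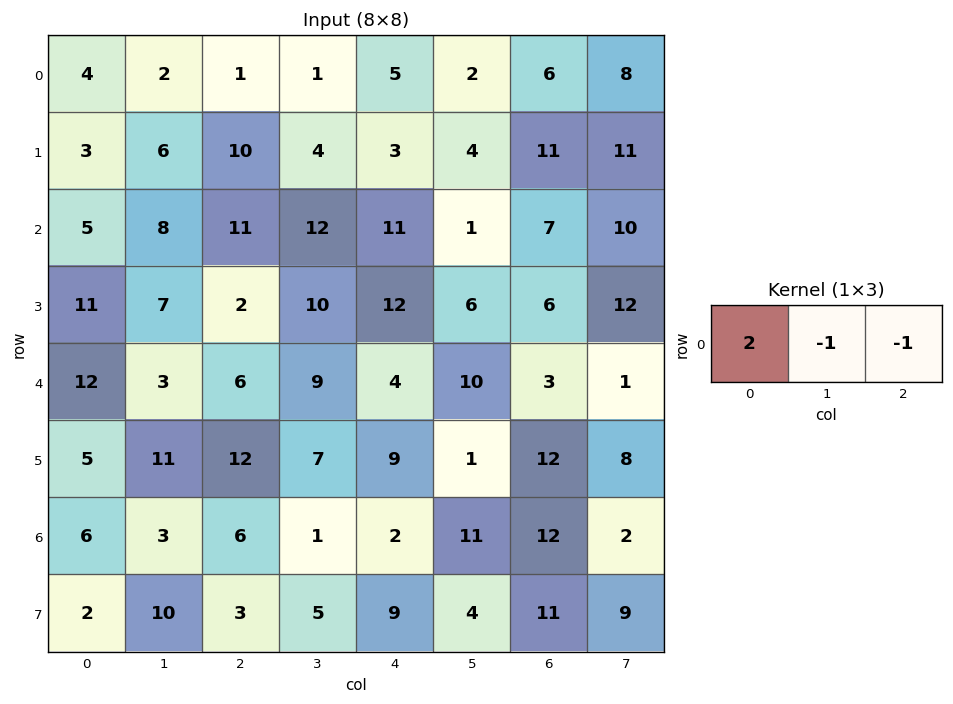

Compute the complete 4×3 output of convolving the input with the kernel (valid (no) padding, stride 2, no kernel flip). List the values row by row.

Output[0,0]: The receptive field on the input at this output position is [4 2 1]. Elementwise product with the kernel and sum: 4·2 + 2·-1 + 1·-1.

5 -4 2
-9 -1 14
15 -1 -5
3 9 -19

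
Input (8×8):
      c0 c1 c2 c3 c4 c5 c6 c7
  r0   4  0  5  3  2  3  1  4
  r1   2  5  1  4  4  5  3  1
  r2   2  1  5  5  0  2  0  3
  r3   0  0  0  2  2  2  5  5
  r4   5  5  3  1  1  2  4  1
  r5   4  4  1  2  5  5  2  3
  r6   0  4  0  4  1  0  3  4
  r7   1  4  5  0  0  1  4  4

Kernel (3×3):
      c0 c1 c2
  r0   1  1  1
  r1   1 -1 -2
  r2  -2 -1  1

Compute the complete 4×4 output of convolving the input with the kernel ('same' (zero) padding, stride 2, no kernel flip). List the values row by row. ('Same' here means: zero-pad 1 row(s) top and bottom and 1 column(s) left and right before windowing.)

Output[0,0]: The receptive field on the zero-padded input at this output position is [0 0 0 / 0 4 0 / 0 2 5]. Elementwise product with the kernel and sum: 0·1 + 0·1 + 0·1 + 0·1 + 4·-1 + 0·-2 + 0·-2 + 2·-1 + 5·1.
Output[0,1]: The receptive field on the zero-padded input at this output position is [0 0 0 / 0 5 3 / 5 1 4]. Elementwise product with the kernel and sum: 0·1 + 0·1 + 0·1 + 0·1 + 5·-1 + 3·-2 + 5·-2 + 1·-1 + 4·1.

-1 -18 -12 -18
3 -2 10 1
-15 -5 -2 -1
3 -10 16 -3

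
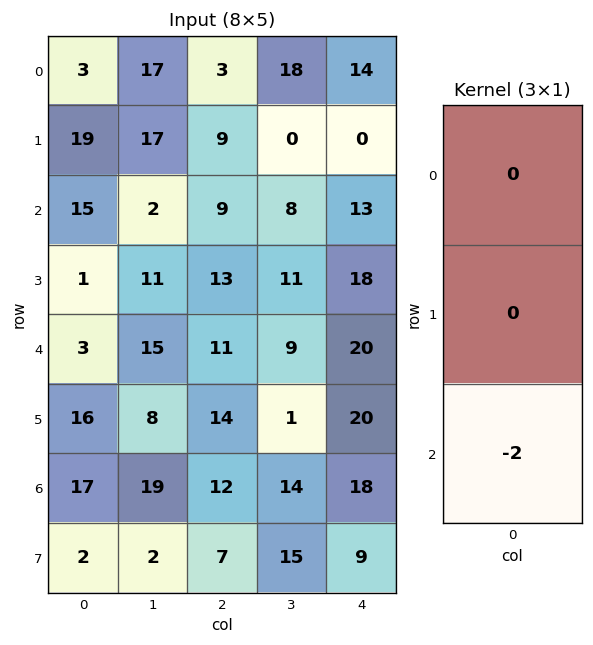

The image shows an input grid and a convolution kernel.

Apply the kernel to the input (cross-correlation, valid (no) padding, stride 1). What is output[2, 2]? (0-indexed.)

-22

The receptive field on the input at this output position is [9 / 13 / 11]. Elementwise product with the kernel and sum: 11·-2.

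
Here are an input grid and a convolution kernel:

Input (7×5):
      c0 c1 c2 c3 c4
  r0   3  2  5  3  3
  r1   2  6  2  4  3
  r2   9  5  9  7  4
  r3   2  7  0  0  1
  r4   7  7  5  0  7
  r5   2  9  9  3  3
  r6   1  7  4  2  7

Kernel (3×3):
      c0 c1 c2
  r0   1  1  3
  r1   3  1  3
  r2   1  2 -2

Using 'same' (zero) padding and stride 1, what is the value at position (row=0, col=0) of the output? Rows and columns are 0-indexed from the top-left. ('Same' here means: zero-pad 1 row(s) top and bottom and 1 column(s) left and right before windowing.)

1

The receptive field on the zero-padded input at this output position is [0 0 0 / 0 3 2 / 0 2 6]. Elementwise product with the kernel and sum: 0·1 + 0·1 + 0·3 + 0·3 + 3·1 + 2·3 + 0·1 + 2·2 + 6·-2.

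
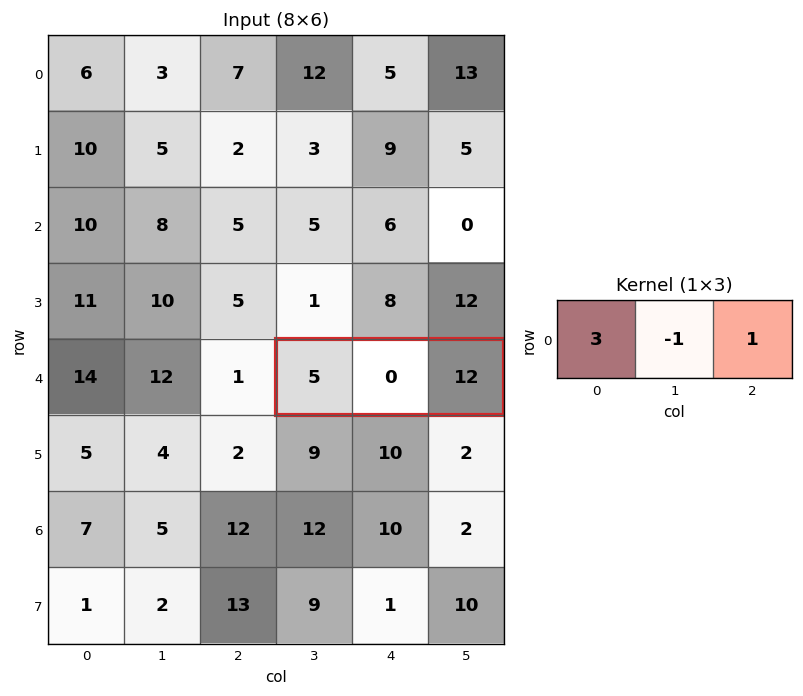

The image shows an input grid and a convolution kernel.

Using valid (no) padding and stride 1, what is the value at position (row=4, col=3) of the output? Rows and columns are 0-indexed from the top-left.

27

The receptive field on the input at this output position is [5 0 12]. Elementwise product with the kernel and sum: 5·3 + 0·-1 + 12·1.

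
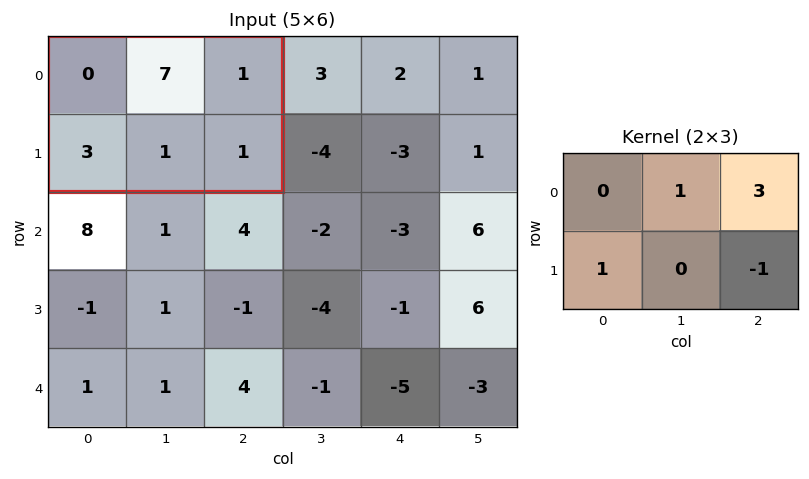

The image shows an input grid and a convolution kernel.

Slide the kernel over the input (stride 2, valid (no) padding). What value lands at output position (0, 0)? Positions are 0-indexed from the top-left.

The receptive field on the input at this output position is [0 7 1 / 3 1 1]. Elementwise product with the kernel and sum: 7·1 + 1·3 + 3·1 + 1·-1.

12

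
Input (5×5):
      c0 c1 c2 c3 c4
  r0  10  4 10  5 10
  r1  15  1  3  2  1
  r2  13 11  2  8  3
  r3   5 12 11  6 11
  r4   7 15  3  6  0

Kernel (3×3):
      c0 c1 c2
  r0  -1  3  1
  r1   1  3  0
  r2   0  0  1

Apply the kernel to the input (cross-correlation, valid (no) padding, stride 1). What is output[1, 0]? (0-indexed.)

48

The receptive field on the input at this output position is [15 1 3 / 13 11 2 / 5 12 11]. Elementwise product with the kernel and sum: 15·-1 + 1·3 + 3·1 + 13·1 + 11·3 + 11·1.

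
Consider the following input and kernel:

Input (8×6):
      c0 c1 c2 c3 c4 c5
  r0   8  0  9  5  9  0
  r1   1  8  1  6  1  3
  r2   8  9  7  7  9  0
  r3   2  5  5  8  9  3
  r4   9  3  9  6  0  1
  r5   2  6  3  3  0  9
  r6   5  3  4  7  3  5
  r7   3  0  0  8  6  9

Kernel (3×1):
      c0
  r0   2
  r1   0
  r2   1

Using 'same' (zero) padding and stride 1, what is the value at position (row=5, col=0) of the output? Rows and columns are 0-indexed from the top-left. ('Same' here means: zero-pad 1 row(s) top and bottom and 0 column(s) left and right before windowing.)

The receptive field on the zero-padded input at this output position is [9 / 2 / 5]. Elementwise product with the kernel and sum: 9·2 + 5·1.

23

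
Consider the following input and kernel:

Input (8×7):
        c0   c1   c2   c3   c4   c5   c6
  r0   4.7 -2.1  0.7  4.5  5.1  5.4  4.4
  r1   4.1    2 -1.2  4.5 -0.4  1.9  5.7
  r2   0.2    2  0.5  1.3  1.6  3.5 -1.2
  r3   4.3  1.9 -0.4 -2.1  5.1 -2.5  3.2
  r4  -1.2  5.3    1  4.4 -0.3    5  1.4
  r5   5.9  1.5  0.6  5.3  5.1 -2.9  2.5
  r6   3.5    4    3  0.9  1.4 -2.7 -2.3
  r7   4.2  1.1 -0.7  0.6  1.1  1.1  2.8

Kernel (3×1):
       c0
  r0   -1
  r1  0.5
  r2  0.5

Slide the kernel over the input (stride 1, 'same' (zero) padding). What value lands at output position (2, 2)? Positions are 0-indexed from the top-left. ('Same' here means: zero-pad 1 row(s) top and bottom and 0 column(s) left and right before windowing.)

1.25

The receptive field on the zero-padded input at this output position is [-1.2 / 0.5 / -0.4]. Elementwise product with the kernel and sum: -1.2·-1 + 0.5·0.5 + -0.4·0.5.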